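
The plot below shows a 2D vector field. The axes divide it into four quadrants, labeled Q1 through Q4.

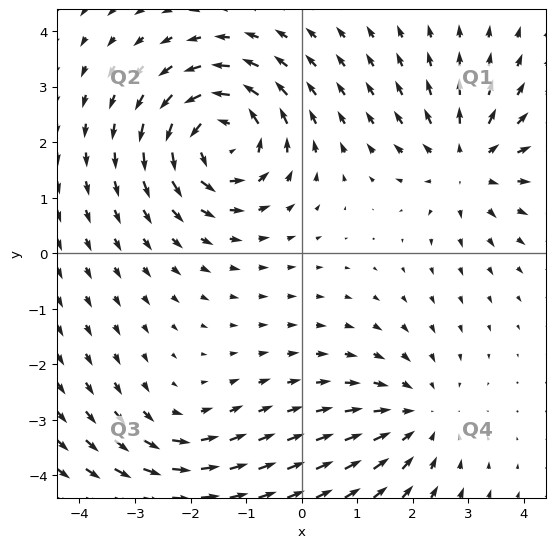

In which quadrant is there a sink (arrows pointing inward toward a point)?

The sink sits at approximately (2.1, -2.9), which lies in quadrant Q4. The divergence there is about -3, negative as expected for a sink.

Q4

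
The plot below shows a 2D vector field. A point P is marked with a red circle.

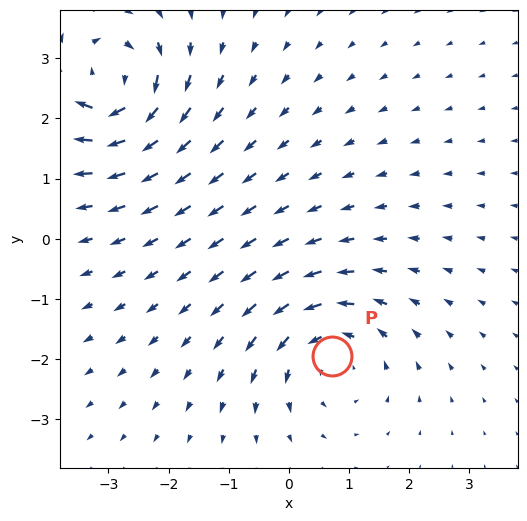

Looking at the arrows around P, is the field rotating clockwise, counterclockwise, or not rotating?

Near P at (0.7, -1.9) the arrows circulate counterclockwise. The curl (z-component) there is about +4; positive curl means counterclockwise rotation.

counterclockwise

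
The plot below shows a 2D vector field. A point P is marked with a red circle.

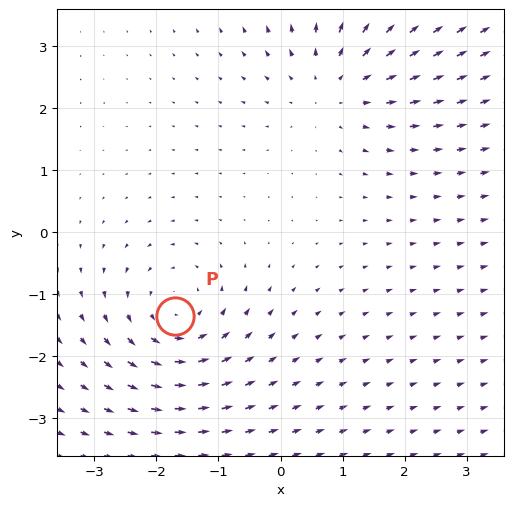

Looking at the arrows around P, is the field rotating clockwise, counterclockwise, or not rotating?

Near P at (-1.7, -1.3) the arrows circulate counterclockwise. The curl (z-component) there is about +3; positive curl means counterclockwise rotation.

counterclockwise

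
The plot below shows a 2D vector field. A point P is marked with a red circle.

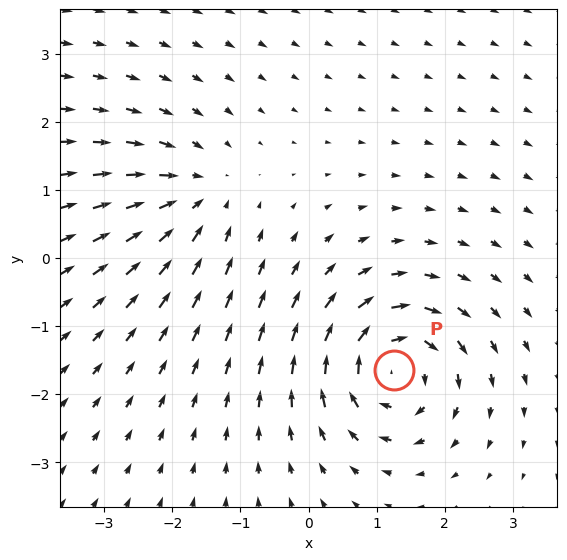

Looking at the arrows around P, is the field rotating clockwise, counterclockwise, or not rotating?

Near P at (1.3, -1.6) the arrows circulate clockwise. The curl (z-component) there is about -6; negative curl means clockwise rotation.

clockwise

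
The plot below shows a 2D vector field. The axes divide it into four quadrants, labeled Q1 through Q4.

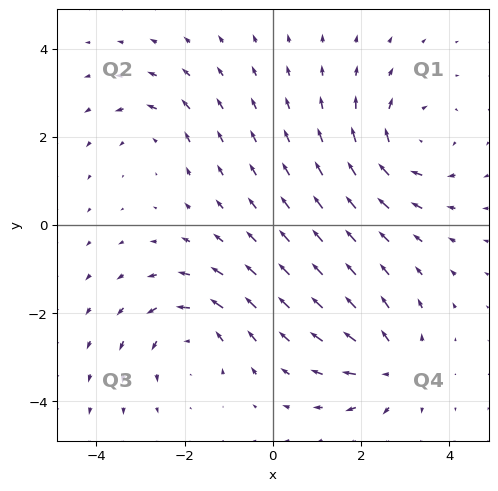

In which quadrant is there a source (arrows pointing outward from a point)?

The source sits at approximately (2.7, -3.2), which lies in quadrant Q4. The divergence there is about +4, positive as expected for a source.

Q4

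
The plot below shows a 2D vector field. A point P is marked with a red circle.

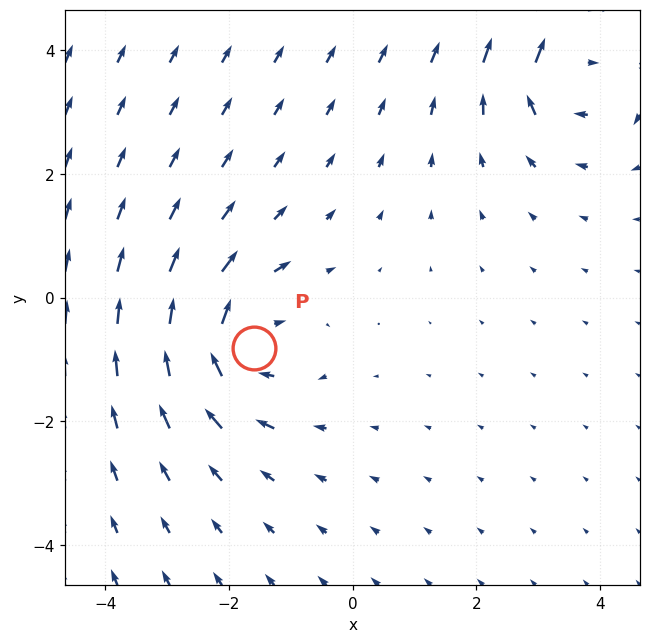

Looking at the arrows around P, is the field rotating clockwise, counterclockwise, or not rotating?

clockwise

Near P at (-1.6, -0.8) the arrows circulate clockwise. The curl (z-component) there is about -4; negative curl means clockwise rotation.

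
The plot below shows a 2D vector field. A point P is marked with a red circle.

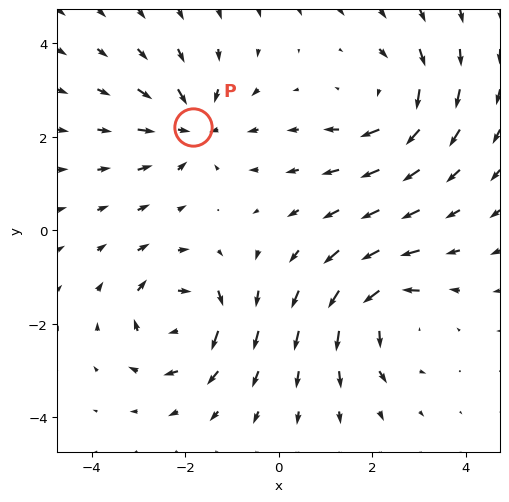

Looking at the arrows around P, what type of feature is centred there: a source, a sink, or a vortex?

At P (-1.8, 2.2) the arrows converge inward. Divergence about -4, curl ≈0 — negative divergence with near-zero curl is a sink.

sink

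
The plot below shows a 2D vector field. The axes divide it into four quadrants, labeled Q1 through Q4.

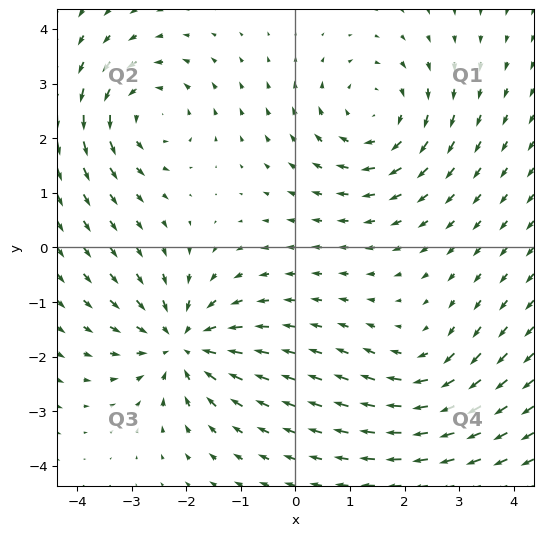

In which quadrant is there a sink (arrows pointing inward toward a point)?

Q3

The sink sits at approximately (-2.1, -1.8), which lies in quadrant Q3. The divergence there is about -4, negative as expected for a sink.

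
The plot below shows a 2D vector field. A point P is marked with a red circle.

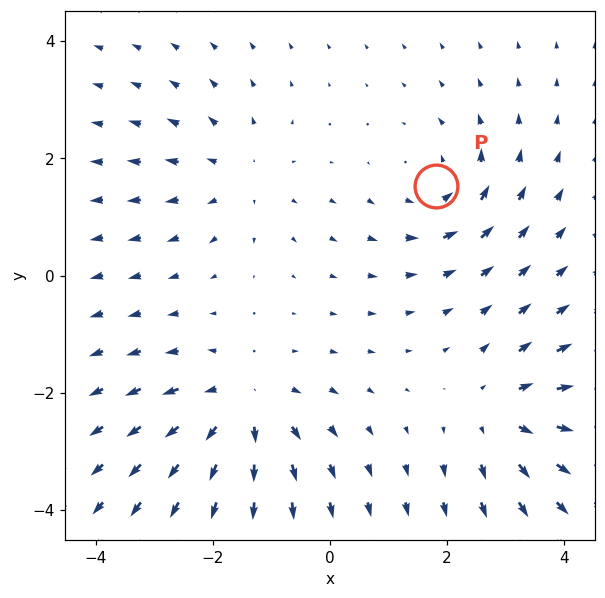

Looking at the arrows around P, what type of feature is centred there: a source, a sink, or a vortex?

vortex

At P (1.8, 1.5) the arrows circulate counterclockwise. Divergence ≈0, curl about +4 — near-zero divergence with nonzero curl is a vortex.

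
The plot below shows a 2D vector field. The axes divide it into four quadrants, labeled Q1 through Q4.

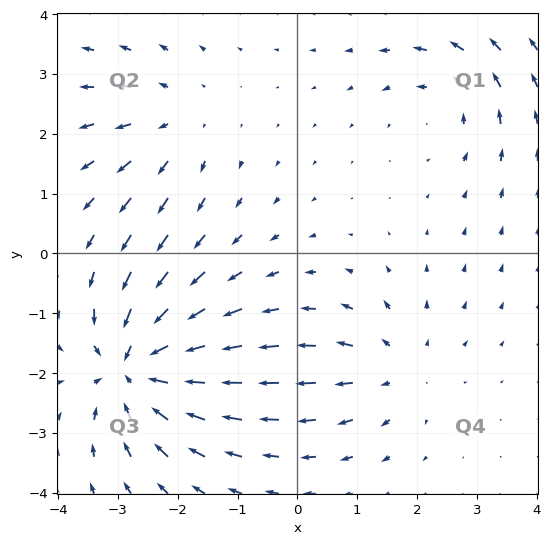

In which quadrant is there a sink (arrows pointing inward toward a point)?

The sink sits at approximately (-2.7, -1.9), which lies in quadrant Q3. The divergence there is about -6, negative as expected for a sink.

Q3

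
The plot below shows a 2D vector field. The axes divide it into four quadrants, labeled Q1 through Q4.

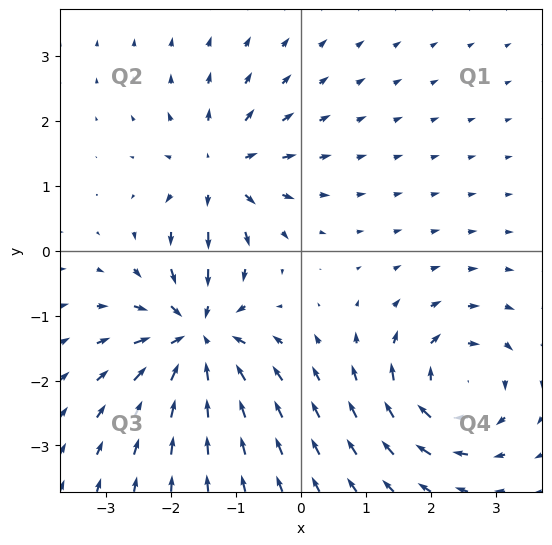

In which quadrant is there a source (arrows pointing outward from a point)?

Q2

The source sits at approximately (-1.3, 1.2), which lies in quadrant Q2. The divergence there is about +5, positive as expected for a source.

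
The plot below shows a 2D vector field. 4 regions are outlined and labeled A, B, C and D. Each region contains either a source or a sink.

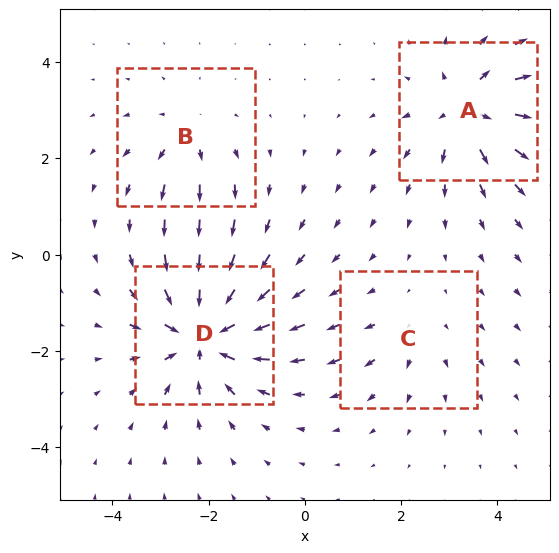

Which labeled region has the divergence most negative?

D

Divergence at each region's feature centre — A: about +5, B: about +3, C: about +2, D: about -7. Region D is most negative.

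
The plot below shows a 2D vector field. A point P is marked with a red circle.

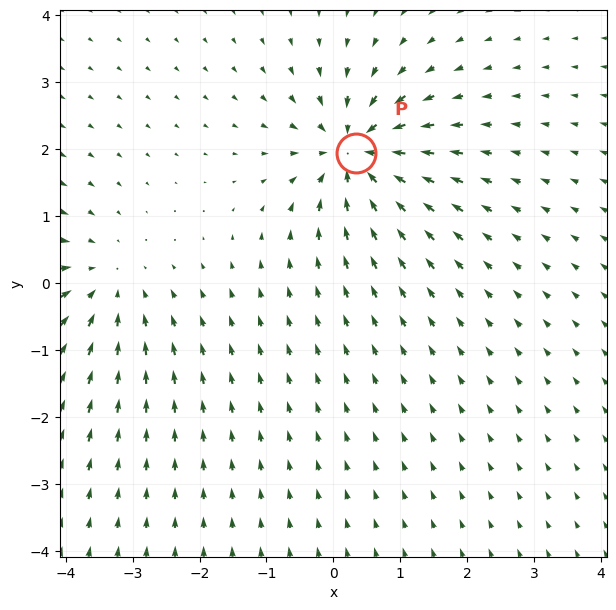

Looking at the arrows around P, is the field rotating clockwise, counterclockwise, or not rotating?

not rotating

Near P at (0.3, 1.9) the arrows show no circulation. The curl there is ≈0.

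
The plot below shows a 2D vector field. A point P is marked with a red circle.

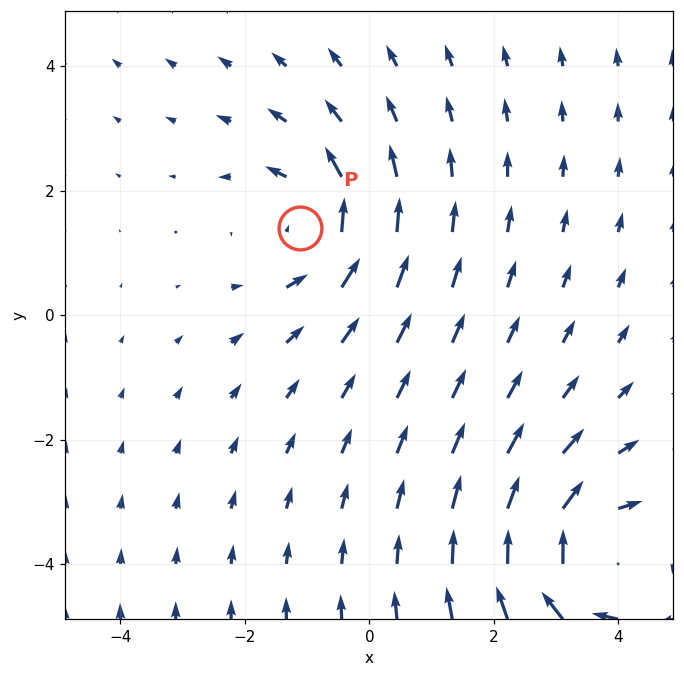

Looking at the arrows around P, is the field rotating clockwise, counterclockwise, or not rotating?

Near P at (-1.1, 1.4) the arrows circulate counterclockwise. The curl (z-component) there is about +4; positive curl means counterclockwise rotation.

counterclockwise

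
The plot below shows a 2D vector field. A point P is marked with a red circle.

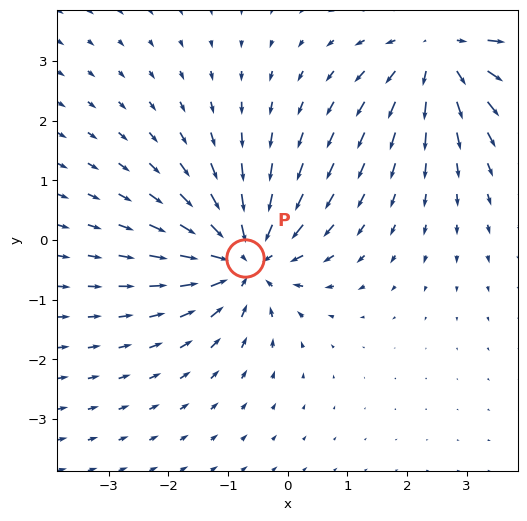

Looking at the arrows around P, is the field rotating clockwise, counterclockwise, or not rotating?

not rotating

Near P at (-0.7, -0.3) the arrows show no circulation. The curl there is ≈0.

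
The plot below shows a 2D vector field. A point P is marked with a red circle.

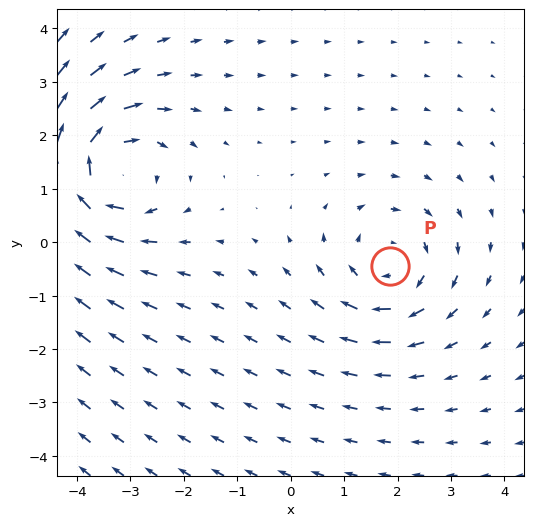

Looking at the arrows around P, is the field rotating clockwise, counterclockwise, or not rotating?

clockwise

Near P at (1.9, -0.4) the arrows circulate clockwise. The curl (z-component) there is about -3; negative curl means clockwise rotation.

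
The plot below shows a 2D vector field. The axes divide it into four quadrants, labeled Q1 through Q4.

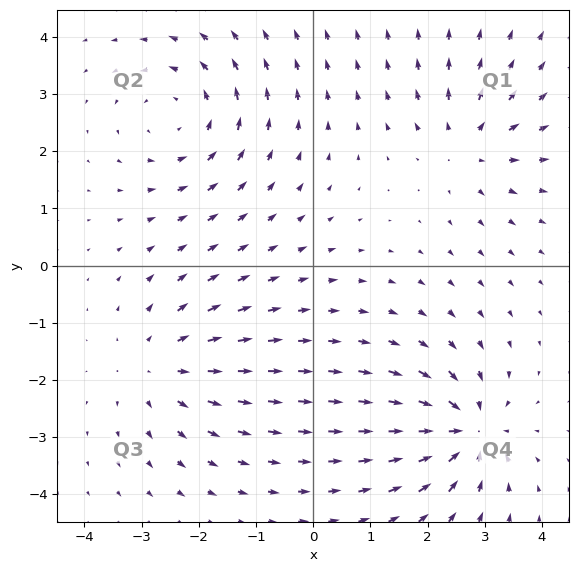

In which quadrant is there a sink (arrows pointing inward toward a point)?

The sink sits at approximately (2.7, -2.9), which lies in quadrant Q4. The divergence there is about -6, negative as expected for a sink.

Q4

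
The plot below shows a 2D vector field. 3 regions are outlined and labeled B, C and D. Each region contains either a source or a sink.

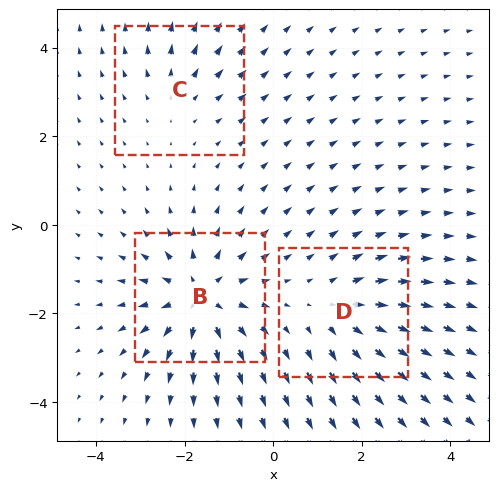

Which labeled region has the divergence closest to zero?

C

Divergence at each region's feature centre — B: about +5, C: about +2, D: about +3. Region C is closest to zero.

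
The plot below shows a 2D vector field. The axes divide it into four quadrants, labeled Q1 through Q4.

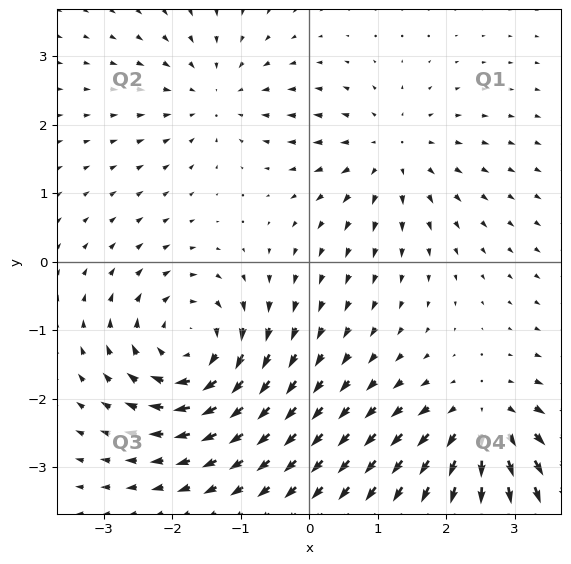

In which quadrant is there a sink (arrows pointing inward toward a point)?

Q2

The sink sits at approximately (-1.4, 2.4), which lies in quadrant Q2. The divergence there is about -3, negative as expected for a sink.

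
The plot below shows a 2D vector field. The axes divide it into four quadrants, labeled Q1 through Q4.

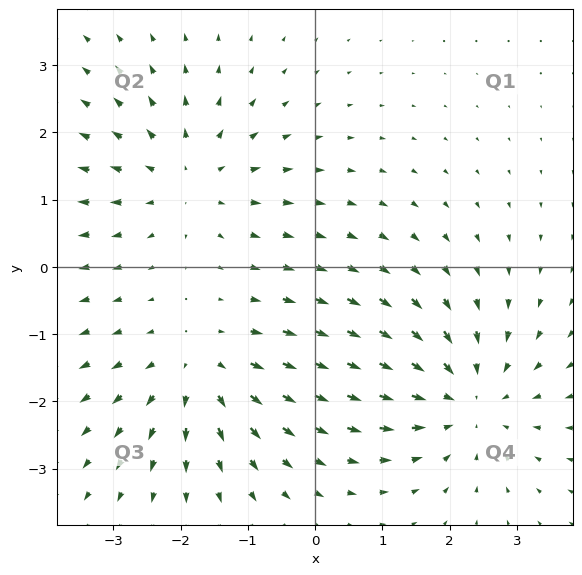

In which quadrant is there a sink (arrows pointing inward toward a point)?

The sink sits at approximately (2.3, -2.0), which lies in quadrant Q4. The divergence there is about -3, negative as expected for a sink.

Q4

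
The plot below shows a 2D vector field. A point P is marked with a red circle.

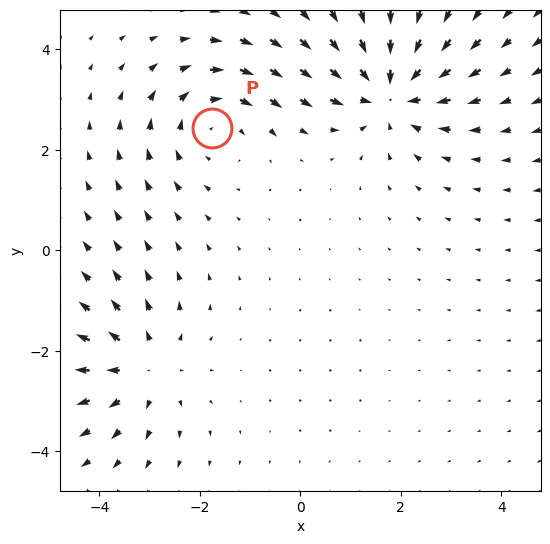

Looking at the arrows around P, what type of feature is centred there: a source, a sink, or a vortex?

vortex

At P (-1.8, 2.4) the arrows circulate clockwise. Divergence ≈0, curl about -2 — near-zero divergence with nonzero curl is a vortex.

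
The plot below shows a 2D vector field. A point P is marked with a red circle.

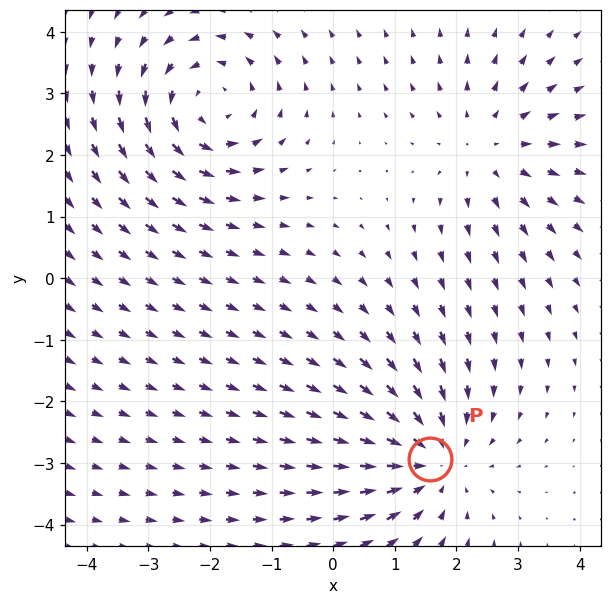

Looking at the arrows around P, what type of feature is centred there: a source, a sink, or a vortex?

At P (1.6, -2.9) the arrows converge inward. Divergence about -4, curl ≈0 — negative divergence with near-zero curl is a sink.

sink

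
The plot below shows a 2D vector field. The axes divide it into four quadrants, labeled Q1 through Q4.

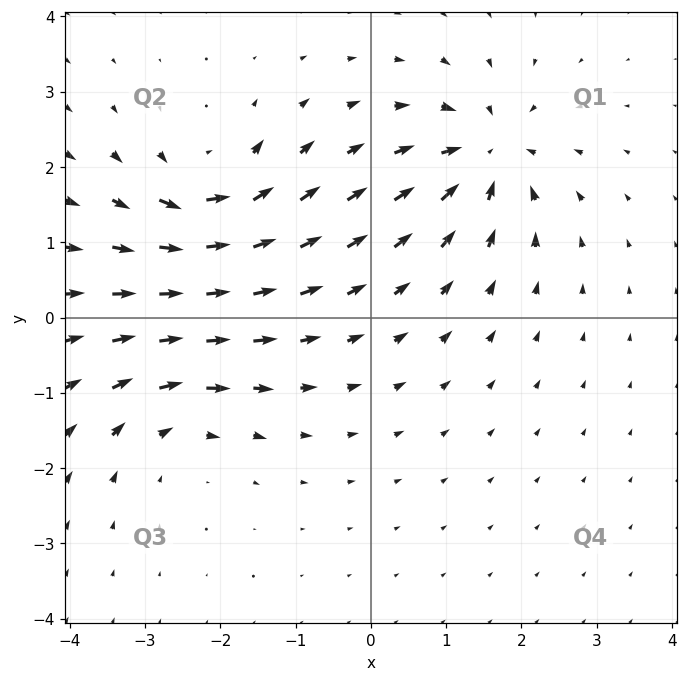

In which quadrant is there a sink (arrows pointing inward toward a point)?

The sink sits at approximately (1.5, 2.2), which lies in quadrant Q1. The divergence there is about -7, negative as expected for a sink.

Q1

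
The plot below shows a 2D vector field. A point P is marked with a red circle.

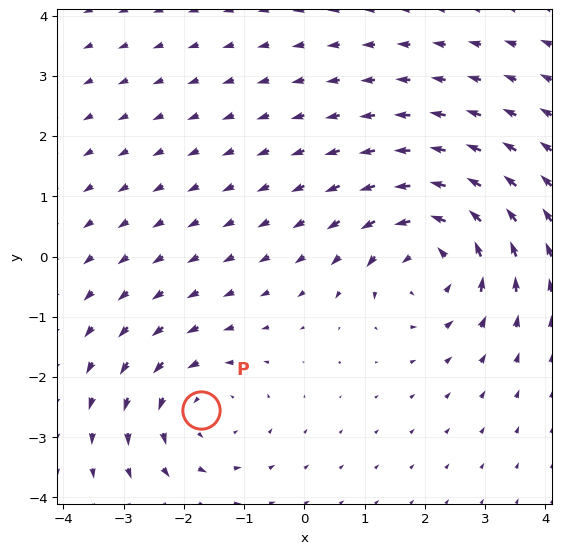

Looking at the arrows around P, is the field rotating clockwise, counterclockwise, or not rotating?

Near P at (-1.7, -2.5) the arrows circulate counterclockwise. The curl (z-component) there is about +3; positive curl means counterclockwise rotation.

counterclockwise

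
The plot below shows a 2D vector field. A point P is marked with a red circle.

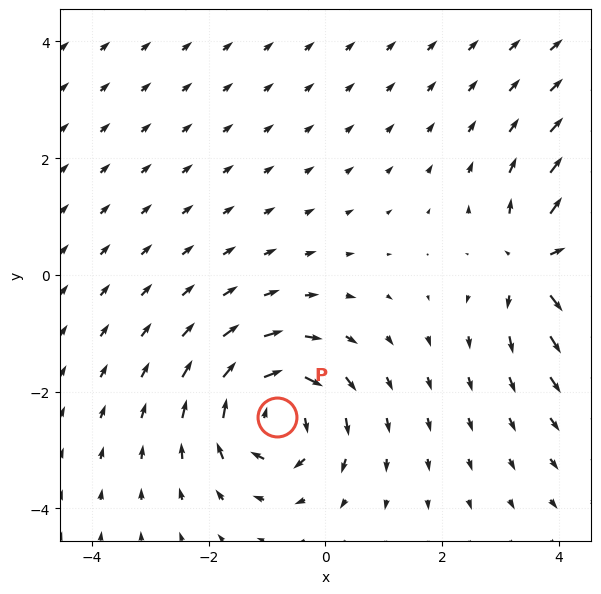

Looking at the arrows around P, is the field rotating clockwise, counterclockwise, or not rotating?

Near P at (-0.8, -2.4) the arrows circulate clockwise. The curl (z-component) there is about -5; negative curl means clockwise rotation.

clockwise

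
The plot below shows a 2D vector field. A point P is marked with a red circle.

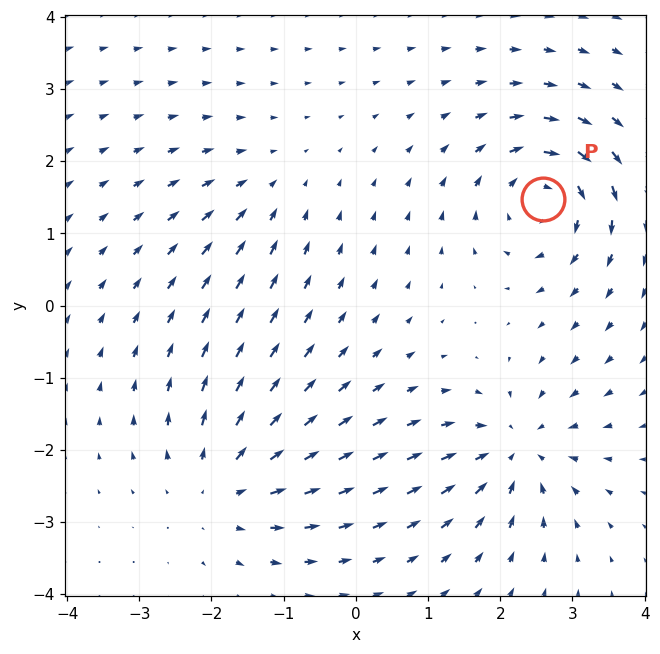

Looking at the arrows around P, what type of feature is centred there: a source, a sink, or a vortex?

At P (2.6, 1.5) the arrows circulate clockwise. Divergence ≈0, curl about -7 — near-zero divergence with nonzero curl is a vortex.

vortex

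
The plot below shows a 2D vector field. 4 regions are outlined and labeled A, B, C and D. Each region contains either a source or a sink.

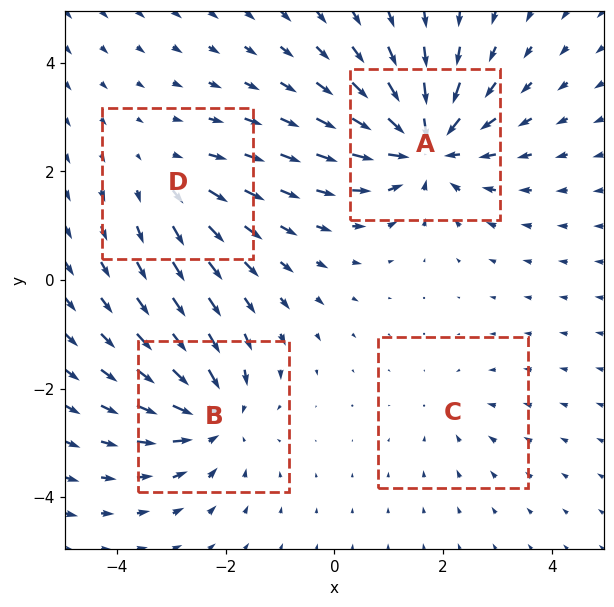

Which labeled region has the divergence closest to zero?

Divergence at each region's feature centre — A: about -7, B: about -5, C: about -2, D: about +3. Region C is closest to zero.

C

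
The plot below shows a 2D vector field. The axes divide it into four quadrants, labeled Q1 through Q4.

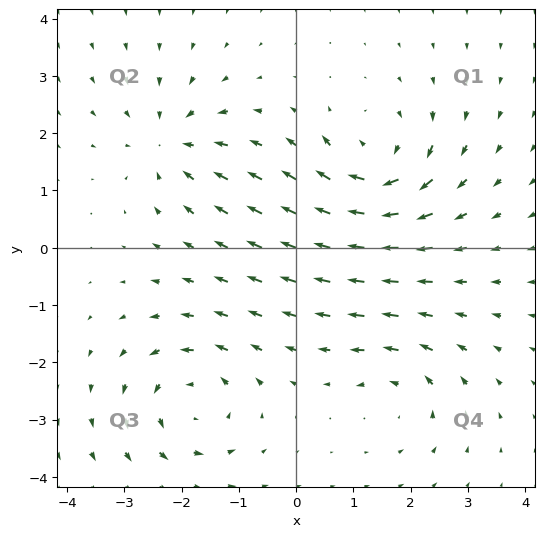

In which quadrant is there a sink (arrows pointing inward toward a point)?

Q2

The sink sits at approximately (-2.2, 1.8), which lies in quadrant Q2. The divergence there is about -5, negative as expected for a sink.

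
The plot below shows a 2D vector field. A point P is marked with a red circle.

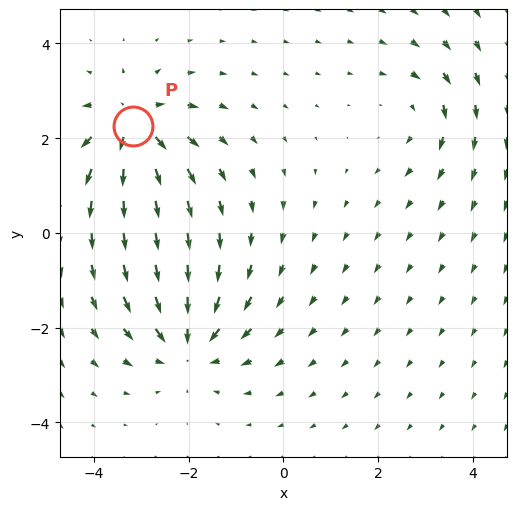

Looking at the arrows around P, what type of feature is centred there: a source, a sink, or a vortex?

At P (-3.2, 2.2) the arrows spread outward. Divergence about +5, curl ≈0 — positive divergence with near-zero curl is a source.

source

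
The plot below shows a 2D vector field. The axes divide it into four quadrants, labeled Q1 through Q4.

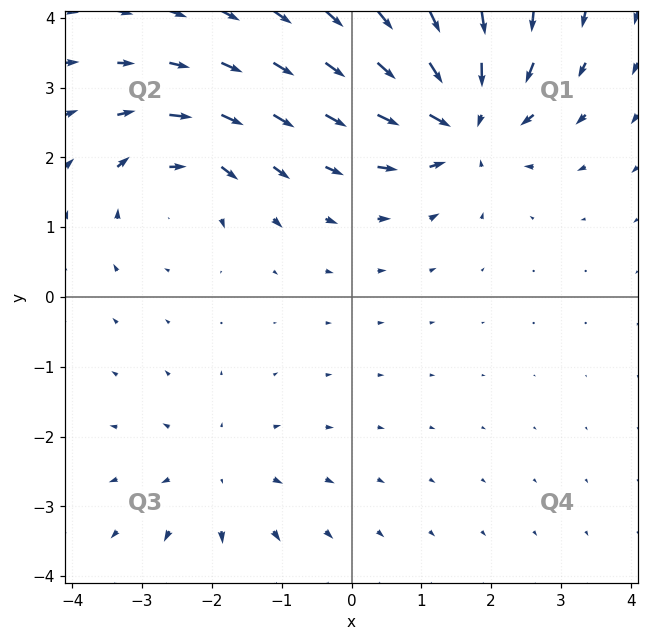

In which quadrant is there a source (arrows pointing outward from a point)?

The source sits at approximately (-1.9, -2.5), which lies in quadrant Q3. The divergence there is about +2, positive as expected for a source.

Q3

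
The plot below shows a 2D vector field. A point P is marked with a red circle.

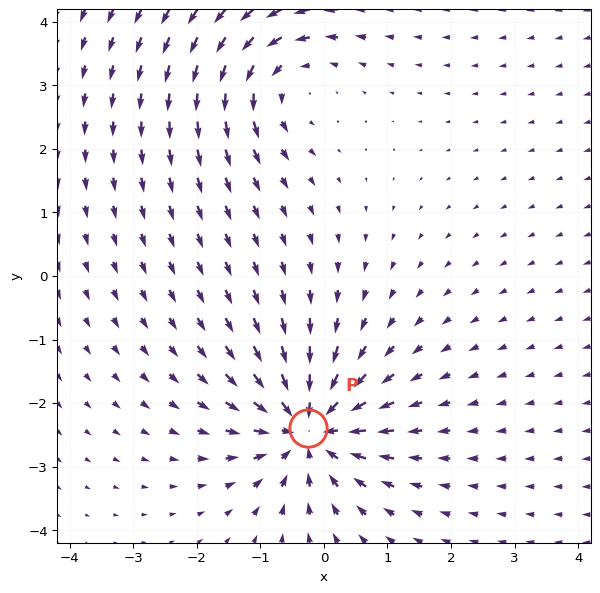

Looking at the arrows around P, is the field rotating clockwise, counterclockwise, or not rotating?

Near P at (-0.2, -2.4) the arrows show no circulation. The curl there is ≈0.

not rotating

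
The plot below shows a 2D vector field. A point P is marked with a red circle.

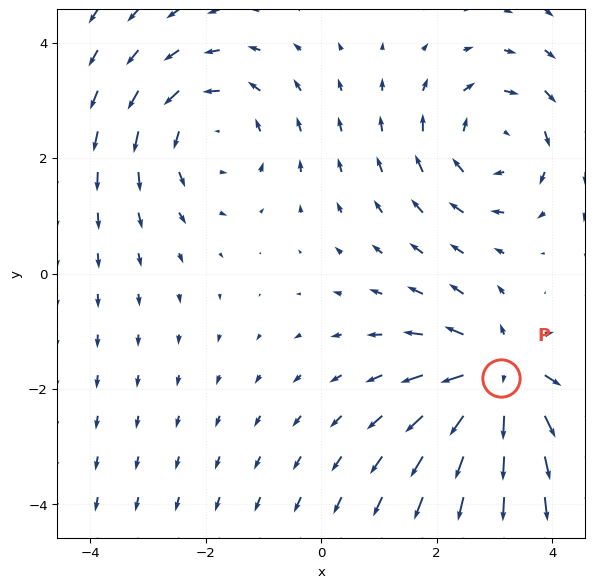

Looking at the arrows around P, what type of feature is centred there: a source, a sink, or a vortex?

source

At P (3.1, -1.8) the arrows spread outward. Divergence about +4, curl ≈0 — positive divergence with near-zero curl is a source.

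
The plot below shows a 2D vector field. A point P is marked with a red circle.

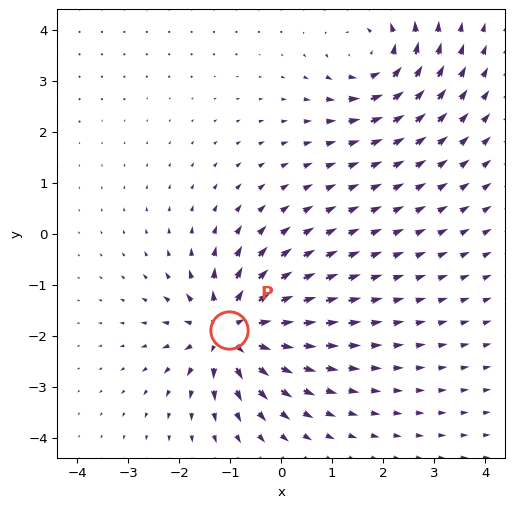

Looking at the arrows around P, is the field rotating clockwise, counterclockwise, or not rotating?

not rotating

Near P at (-1.0, -1.9) the arrows show no circulation. The curl there is ≈0.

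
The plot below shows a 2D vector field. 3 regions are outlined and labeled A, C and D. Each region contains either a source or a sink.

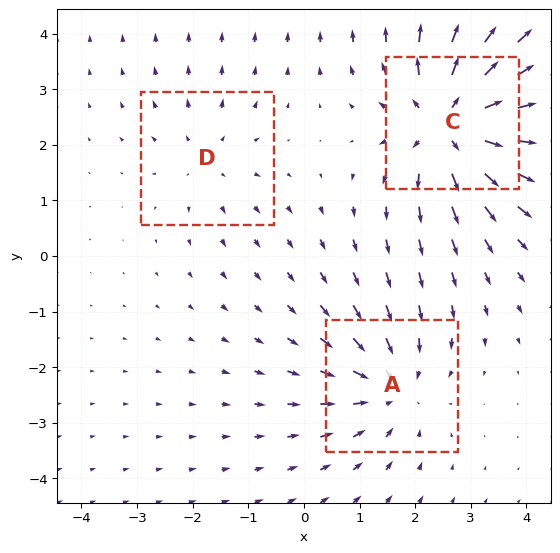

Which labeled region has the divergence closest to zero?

D

Divergence at each region's feature centre — A: about -3, C: about +5, D: about +2. Region D is closest to zero.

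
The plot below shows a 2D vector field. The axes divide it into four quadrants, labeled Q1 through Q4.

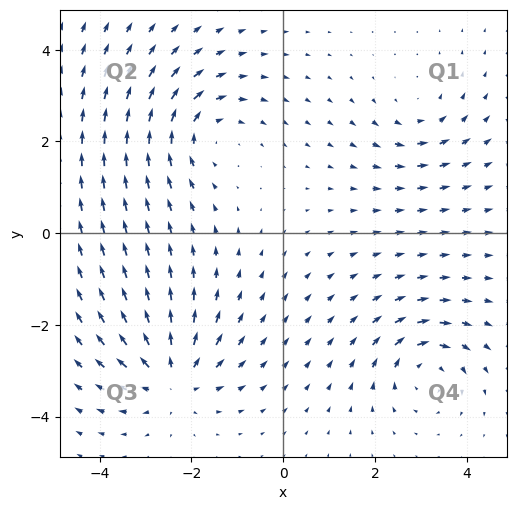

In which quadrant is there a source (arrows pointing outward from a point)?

The source sits at approximately (-2.4, -3.2), which lies in quadrant Q3. The divergence there is about +5, positive as expected for a source.

Q3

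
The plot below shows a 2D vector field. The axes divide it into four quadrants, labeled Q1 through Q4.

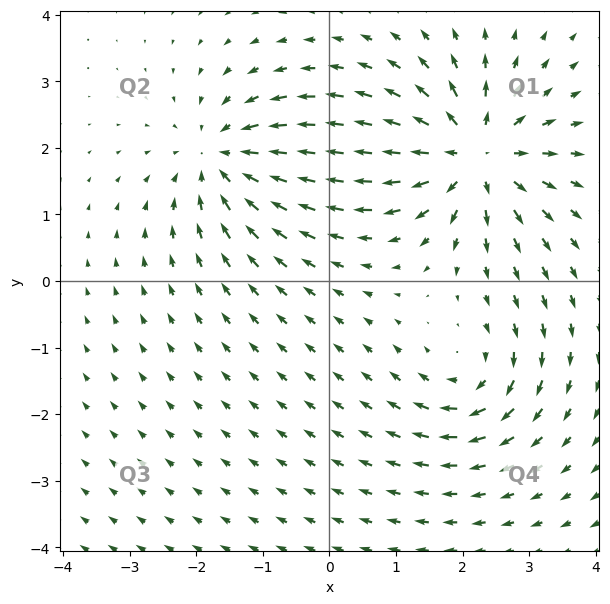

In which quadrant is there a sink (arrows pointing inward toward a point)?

Q2

The sink sits at approximately (-1.6, 1.8), which lies in quadrant Q2. The divergence there is about -5, negative as expected for a sink.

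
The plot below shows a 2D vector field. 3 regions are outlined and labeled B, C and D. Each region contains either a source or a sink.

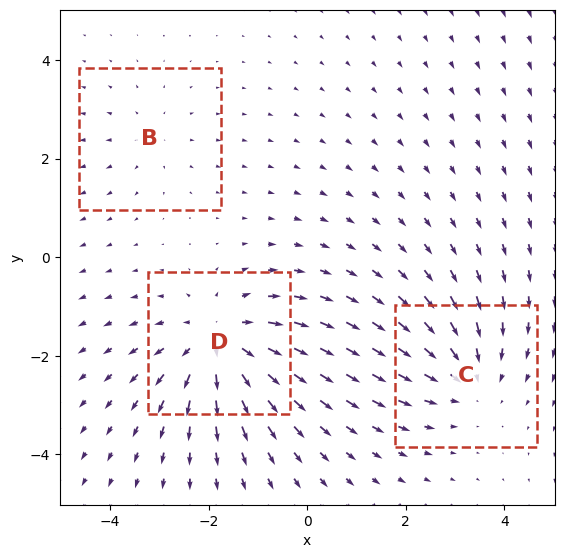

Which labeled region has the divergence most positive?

D

Divergence at each region's feature centre — B: about +2, C: about -3, D: about +4. Region D is most positive.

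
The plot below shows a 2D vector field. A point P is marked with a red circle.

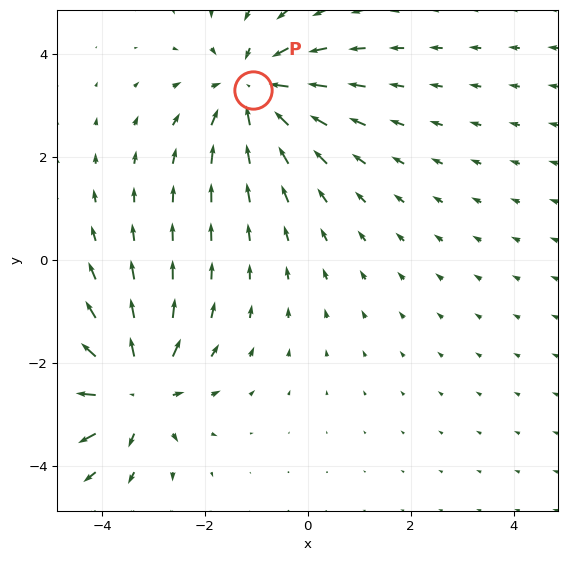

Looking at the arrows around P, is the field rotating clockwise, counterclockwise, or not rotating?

not rotating

Near P at (-1.1, 3.3) the arrows show no circulation. The curl there is ≈0.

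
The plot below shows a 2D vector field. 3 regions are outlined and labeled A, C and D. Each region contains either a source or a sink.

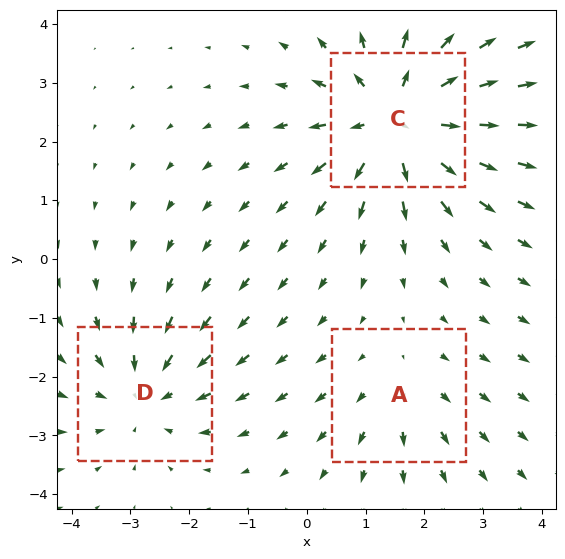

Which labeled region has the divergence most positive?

C

Divergence at each region's feature centre — A: about +2, C: about +4, D: about -3. Region C is most positive.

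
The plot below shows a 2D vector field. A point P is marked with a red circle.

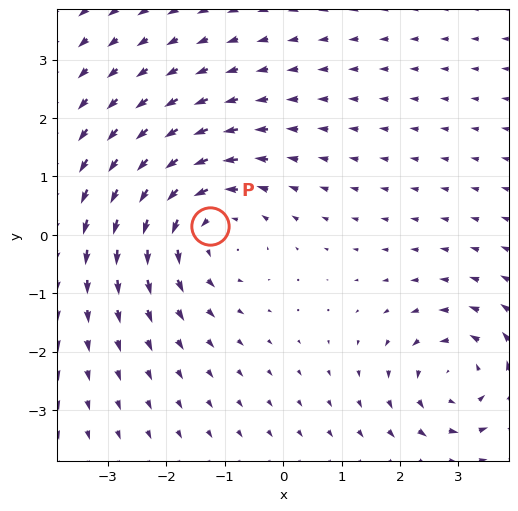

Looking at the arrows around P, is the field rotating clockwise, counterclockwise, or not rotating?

counterclockwise

Near P at (-1.3, 0.1) the arrows circulate counterclockwise. The curl (z-component) there is about +4; positive curl means counterclockwise rotation.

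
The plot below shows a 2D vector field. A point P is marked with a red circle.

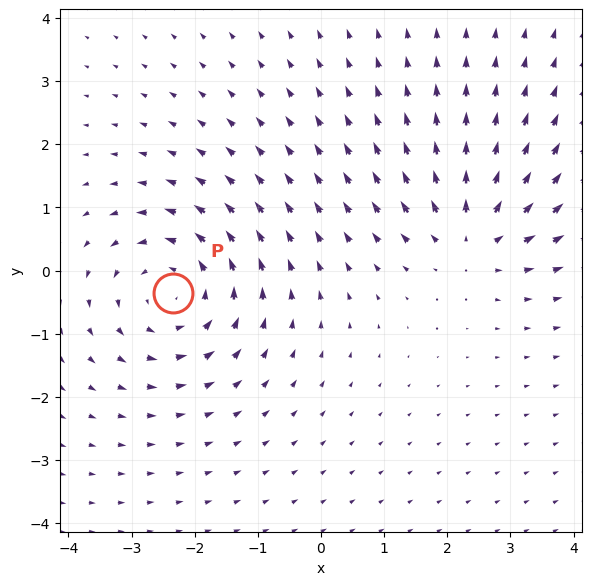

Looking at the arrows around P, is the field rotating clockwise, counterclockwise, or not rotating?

counterclockwise

Near P at (-2.3, -0.4) the arrows circulate counterclockwise. The curl (z-component) there is about +4; positive curl means counterclockwise rotation.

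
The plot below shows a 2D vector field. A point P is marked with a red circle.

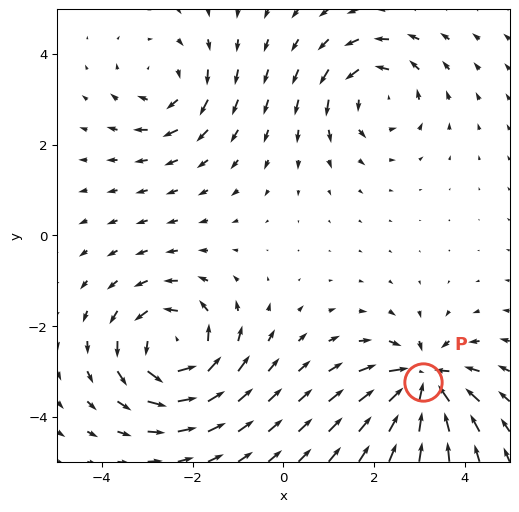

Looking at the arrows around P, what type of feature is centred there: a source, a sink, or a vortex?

At P (3.1, -3.2) the arrows converge inward. Divergence about -6, curl ≈0 — negative divergence with near-zero curl is a sink.

sink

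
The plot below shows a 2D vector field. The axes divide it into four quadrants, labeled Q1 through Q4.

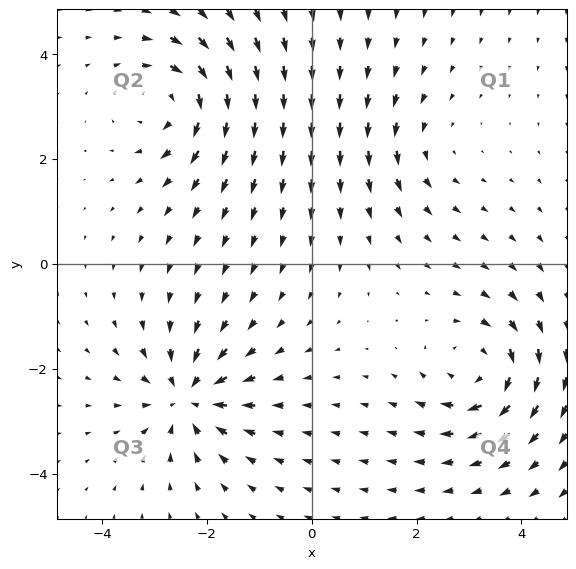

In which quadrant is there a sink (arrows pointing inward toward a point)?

The sink sits at approximately (-2.4, -2.5), which lies in quadrant Q3. The divergence there is about -6, negative as expected for a sink.

Q3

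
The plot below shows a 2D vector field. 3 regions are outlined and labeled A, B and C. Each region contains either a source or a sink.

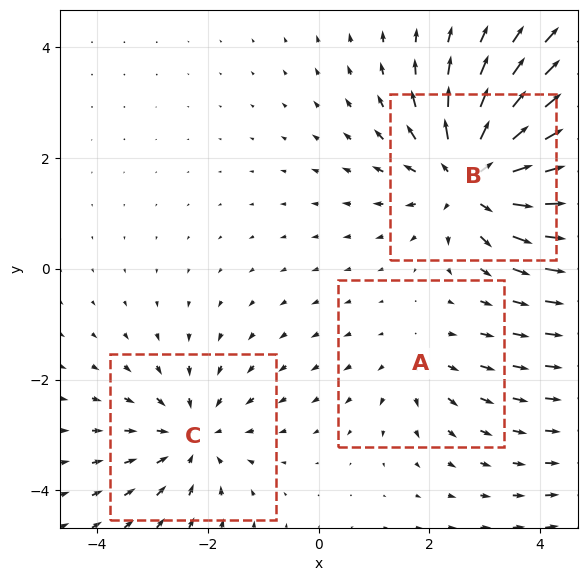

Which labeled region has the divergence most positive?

B

Divergence at each region's feature centre — A: about +2, B: about +5, C: about -3. Region B is most positive.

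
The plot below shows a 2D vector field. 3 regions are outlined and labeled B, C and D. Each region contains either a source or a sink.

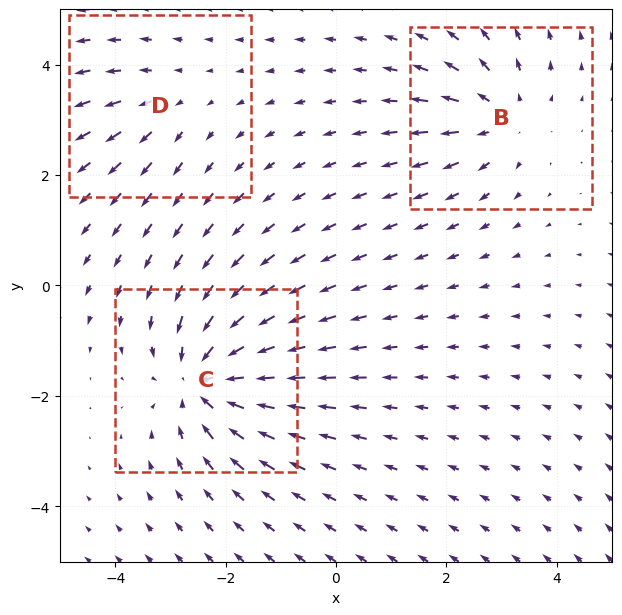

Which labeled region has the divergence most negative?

C

Divergence at each region's feature centre — B: about +3, C: about -5, D: about +2. Region C is most negative.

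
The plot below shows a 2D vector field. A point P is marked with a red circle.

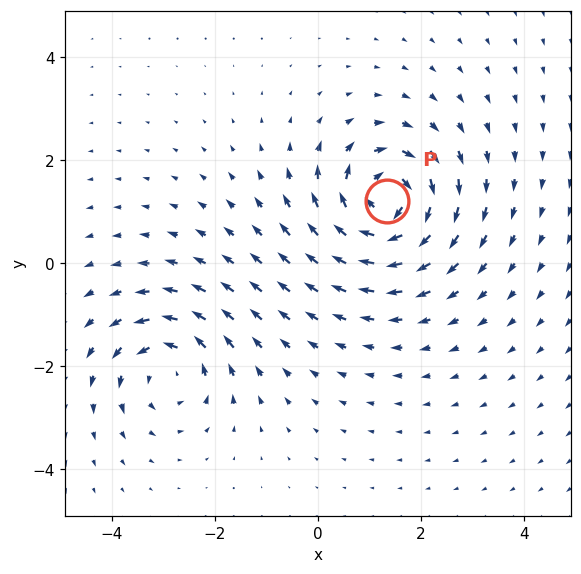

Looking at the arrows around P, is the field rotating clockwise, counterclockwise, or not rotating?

Near P at (1.3, 1.2) the arrows circulate clockwise. The curl (z-component) there is about -5; negative curl means clockwise rotation.

clockwise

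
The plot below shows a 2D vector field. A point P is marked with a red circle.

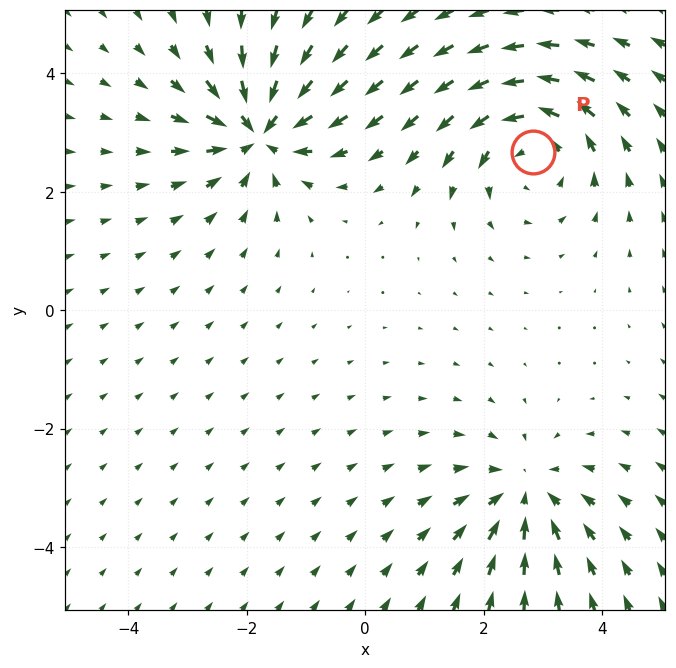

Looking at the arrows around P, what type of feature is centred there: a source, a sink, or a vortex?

At P (2.8, 2.7) the arrows circulate counterclockwise. Divergence ≈0, curl about +5 — near-zero divergence with nonzero curl is a vortex.

vortex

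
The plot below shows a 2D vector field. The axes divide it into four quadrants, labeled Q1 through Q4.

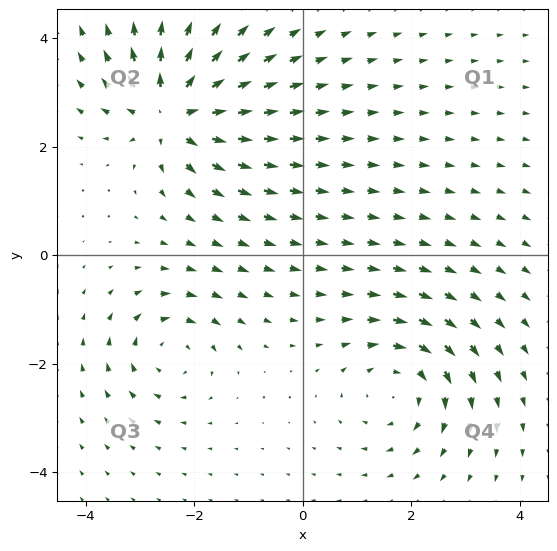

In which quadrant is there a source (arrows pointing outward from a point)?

Q2

The source sits at approximately (-2.4, 2.6), which lies in quadrant Q2. The divergence there is about +7, positive as expected for a source.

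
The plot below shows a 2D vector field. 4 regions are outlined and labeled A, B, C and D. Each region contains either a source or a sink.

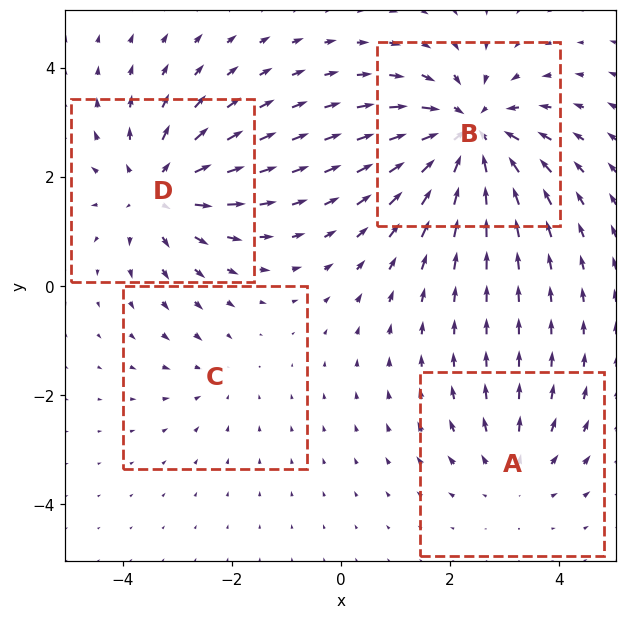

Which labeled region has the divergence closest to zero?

C

Divergence at each region's feature centre — A: about +3, B: about -6, C: about -2, D: about +5. Region C is closest to zero.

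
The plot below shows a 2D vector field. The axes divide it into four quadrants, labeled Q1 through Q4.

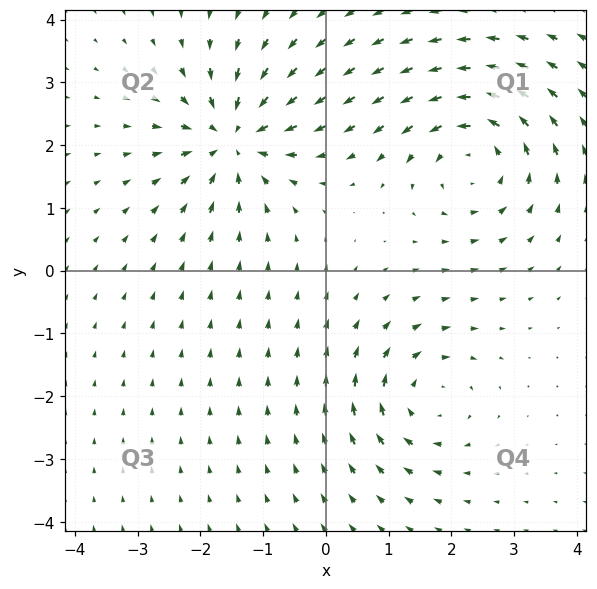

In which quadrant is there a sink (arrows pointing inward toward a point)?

The sink sits at approximately (-1.5, 2.1), which lies in quadrant Q2. The divergence there is about -6, negative as expected for a sink.

Q2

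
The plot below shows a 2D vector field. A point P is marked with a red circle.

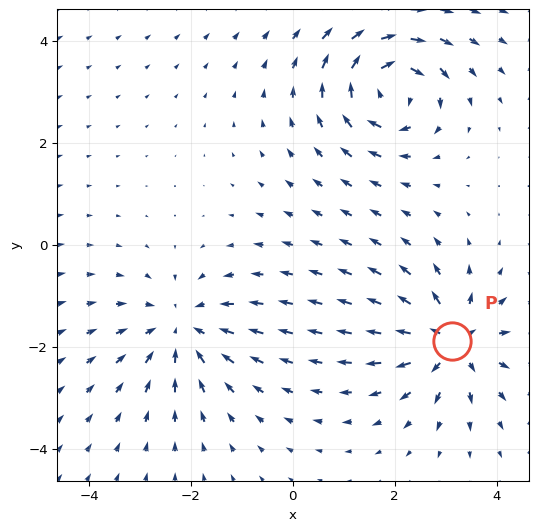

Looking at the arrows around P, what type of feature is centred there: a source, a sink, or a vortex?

At P (3.1, -1.9) the arrows spread outward. Divergence about +6, curl ≈0 — positive divergence with near-zero curl is a source.

source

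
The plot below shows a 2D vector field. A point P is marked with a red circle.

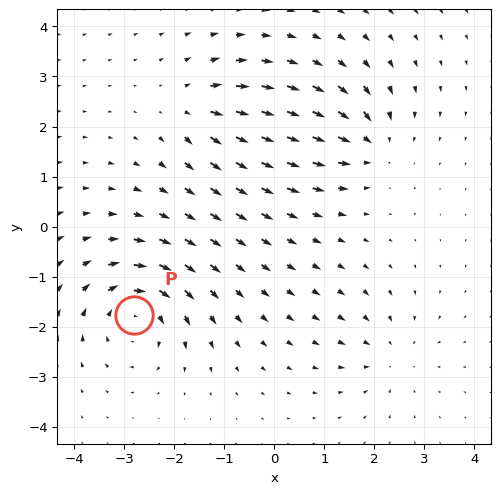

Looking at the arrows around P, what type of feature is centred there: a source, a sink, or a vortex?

At P (-2.8, -1.8) the arrows circulate clockwise. Divergence ≈0, curl about -5 — near-zero divergence with nonzero curl is a vortex.

vortex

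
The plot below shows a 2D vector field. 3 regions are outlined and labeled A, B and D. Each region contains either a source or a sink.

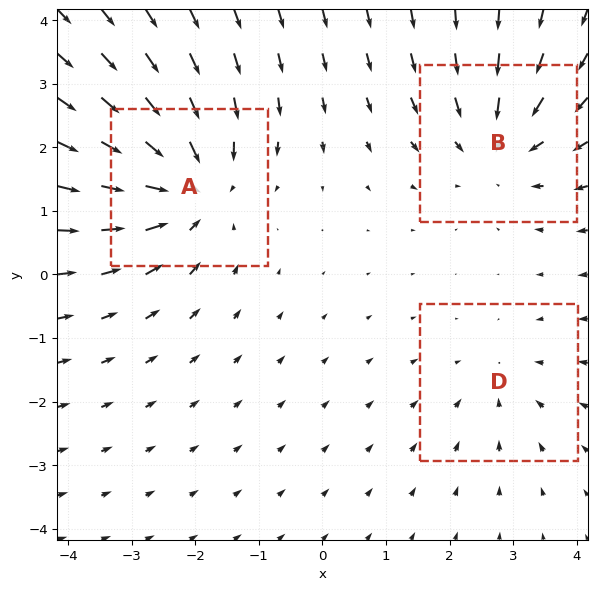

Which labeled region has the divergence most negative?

A

Divergence at each region's feature centre — A: about -4, B: about -3, D: about -2. Region A is most negative.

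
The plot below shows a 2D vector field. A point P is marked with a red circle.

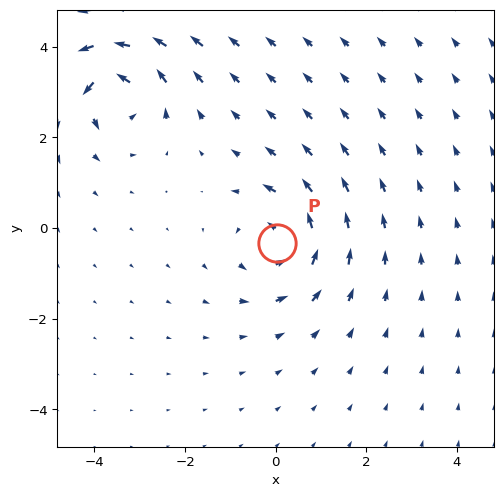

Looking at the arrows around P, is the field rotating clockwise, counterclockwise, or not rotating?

counterclockwise

Near P at (0.0, -0.3) the arrows circulate counterclockwise. The curl (z-component) there is about +6; positive curl means counterclockwise rotation.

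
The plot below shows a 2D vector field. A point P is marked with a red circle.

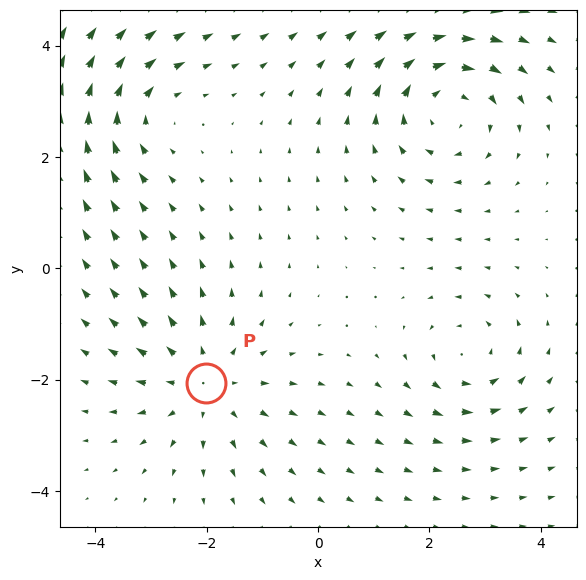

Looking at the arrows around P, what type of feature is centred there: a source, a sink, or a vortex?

At P (-2.0, -2.1) the arrows spread outward. Divergence about +3, curl ≈0 — positive divergence with near-zero curl is a source.

source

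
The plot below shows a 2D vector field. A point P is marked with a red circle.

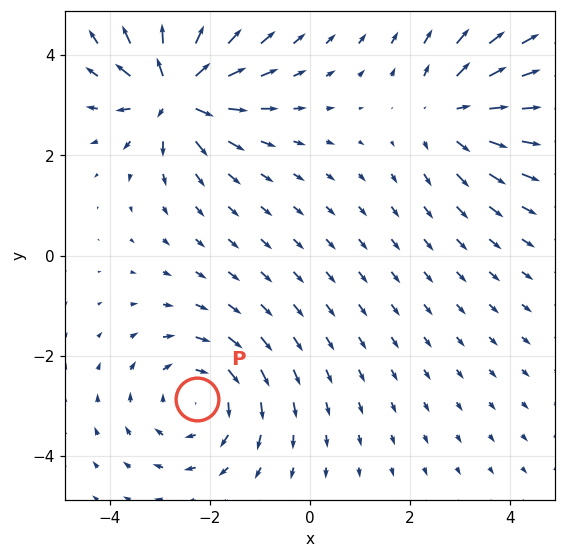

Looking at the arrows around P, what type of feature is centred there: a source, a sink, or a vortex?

At P (-2.3, -2.9) the arrows circulate clockwise. Divergence ≈0, curl about -4 — near-zero divergence with nonzero curl is a vortex.

vortex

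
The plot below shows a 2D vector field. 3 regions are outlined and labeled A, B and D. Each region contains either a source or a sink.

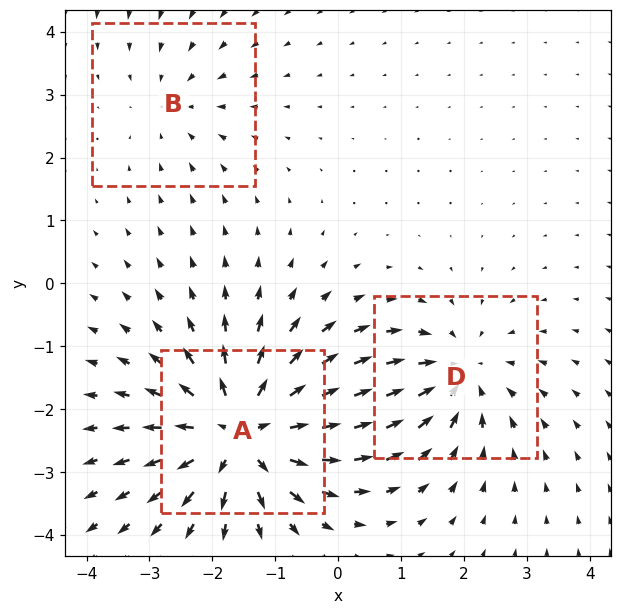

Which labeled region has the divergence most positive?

A

Divergence at each region's feature centre — A: about +5, B: about -2, D: about -3. Region A is most positive.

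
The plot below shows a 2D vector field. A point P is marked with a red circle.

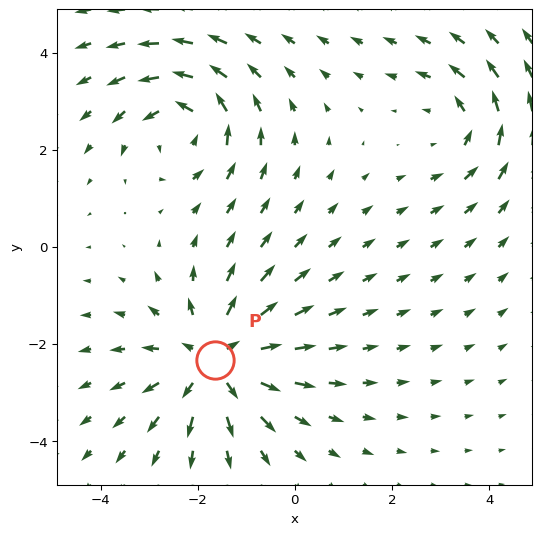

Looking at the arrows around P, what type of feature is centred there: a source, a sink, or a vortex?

At P (-1.6, -2.3) the arrows spread outward. Divergence about +4, curl ≈0 — positive divergence with near-zero curl is a source.

source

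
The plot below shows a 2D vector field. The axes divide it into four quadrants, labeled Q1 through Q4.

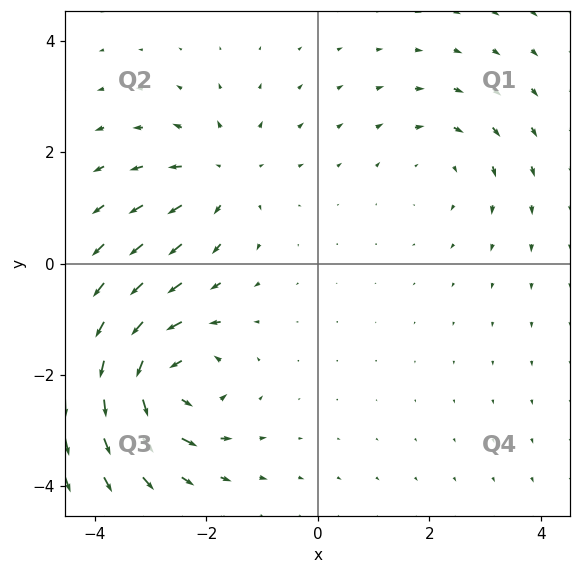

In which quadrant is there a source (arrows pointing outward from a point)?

The source sits at approximately (-1.7, 1.6), which lies in quadrant Q2. The divergence there is about +3, positive as expected for a source.

Q2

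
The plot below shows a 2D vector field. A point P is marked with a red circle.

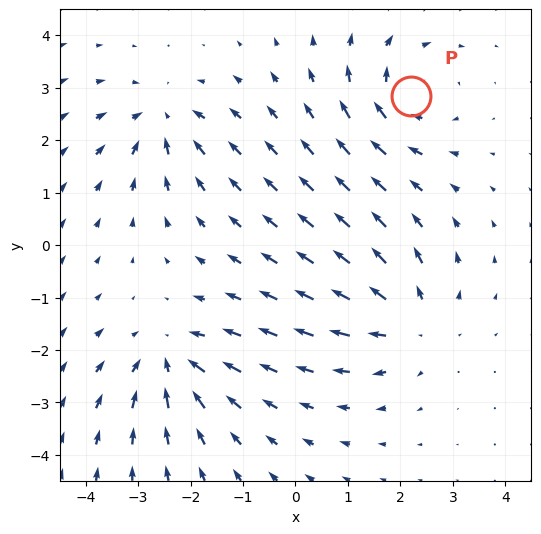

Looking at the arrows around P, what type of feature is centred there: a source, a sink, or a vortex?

At P (2.2, 2.8) the arrows circulate clockwise. Divergence ≈0, curl about -5 — near-zero divergence with nonzero curl is a vortex.

vortex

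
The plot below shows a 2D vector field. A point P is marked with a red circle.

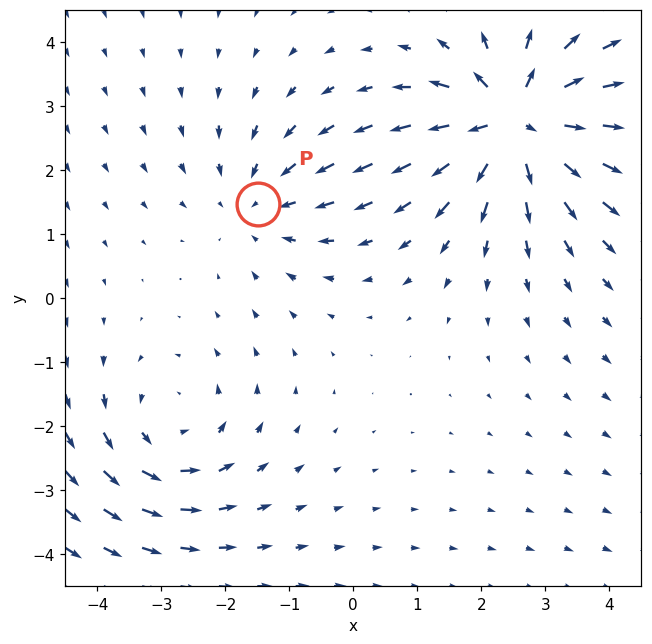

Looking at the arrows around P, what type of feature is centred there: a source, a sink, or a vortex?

At P (-1.5, 1.5) the arrows converge inward. Divergence about -2, curl ≈0 — negative divergence with near-zero curl is a sink.

sink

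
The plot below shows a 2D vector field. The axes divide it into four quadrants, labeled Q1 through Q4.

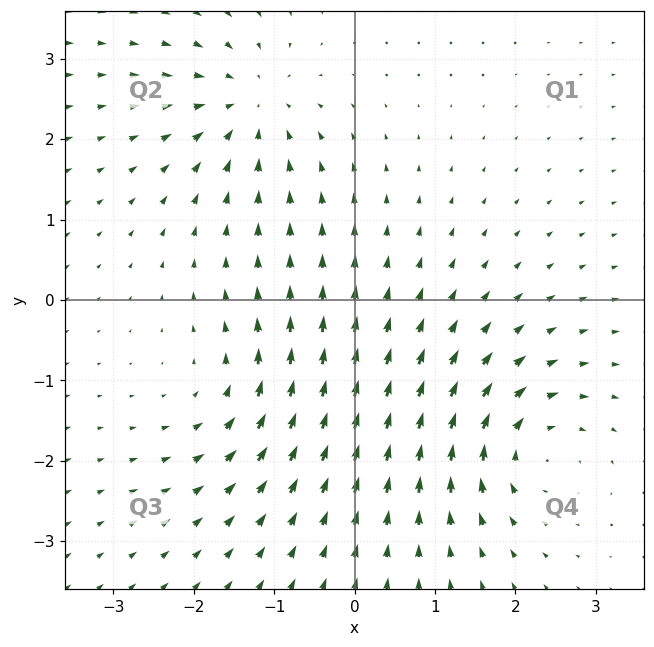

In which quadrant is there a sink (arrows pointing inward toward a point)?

The sink sits at approximately (-1.3, 2.4), which lies in quadrant Q2. The divergence there is about -5, negative as expected for a sink.

Q2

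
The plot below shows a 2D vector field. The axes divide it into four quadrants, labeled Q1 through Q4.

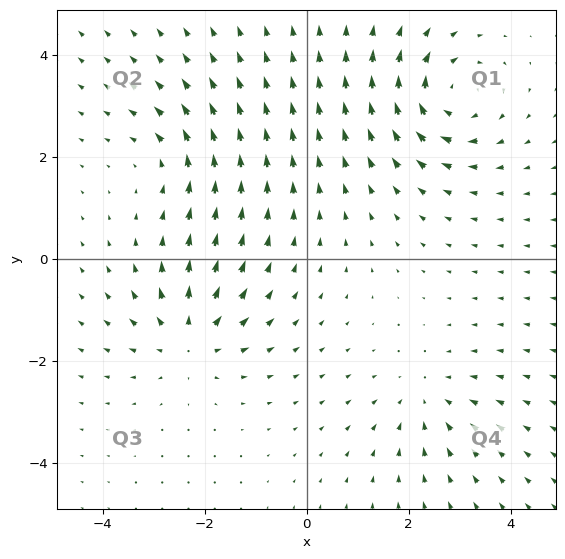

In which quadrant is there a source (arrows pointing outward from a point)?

Q3

The source sits at approximately (-2.3, -1.6), which lies in quadrant Q3. The divergence there is about +5, positive as expected for a source.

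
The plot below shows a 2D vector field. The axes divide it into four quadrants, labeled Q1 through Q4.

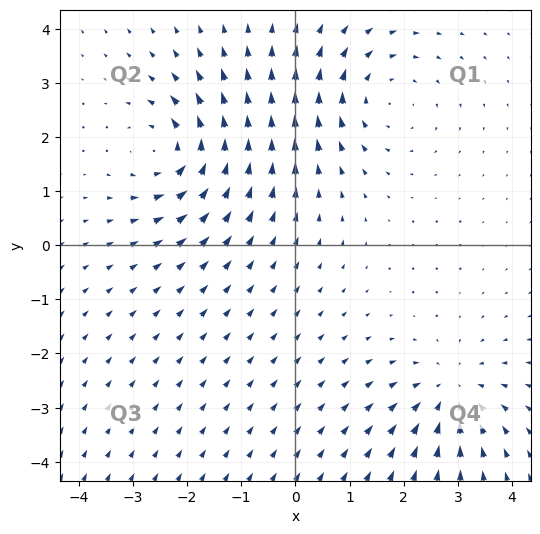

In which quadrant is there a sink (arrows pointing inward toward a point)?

Q4

The sink sits at approximately (2.9, -2.7), which lies in quadrant Q4. The divergence there is about -3, negative as expected for a sink.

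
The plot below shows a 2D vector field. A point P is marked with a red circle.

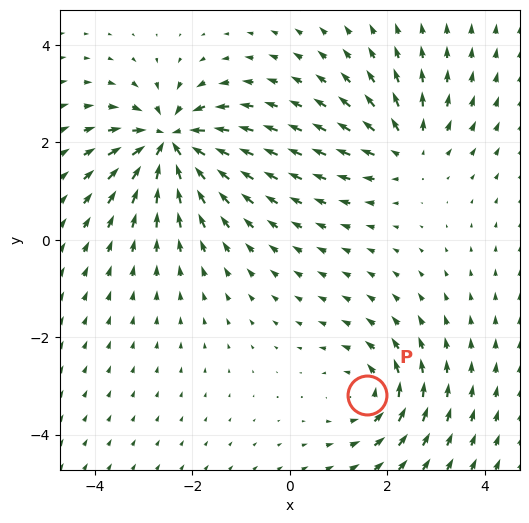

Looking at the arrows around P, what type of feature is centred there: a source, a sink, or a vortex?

vortex

At P (1.6, -3.2) the arrows circulate counterclockwise. Divergence ≈0, curl about +4 — near-zero divergence with nonzero curl is a vortex.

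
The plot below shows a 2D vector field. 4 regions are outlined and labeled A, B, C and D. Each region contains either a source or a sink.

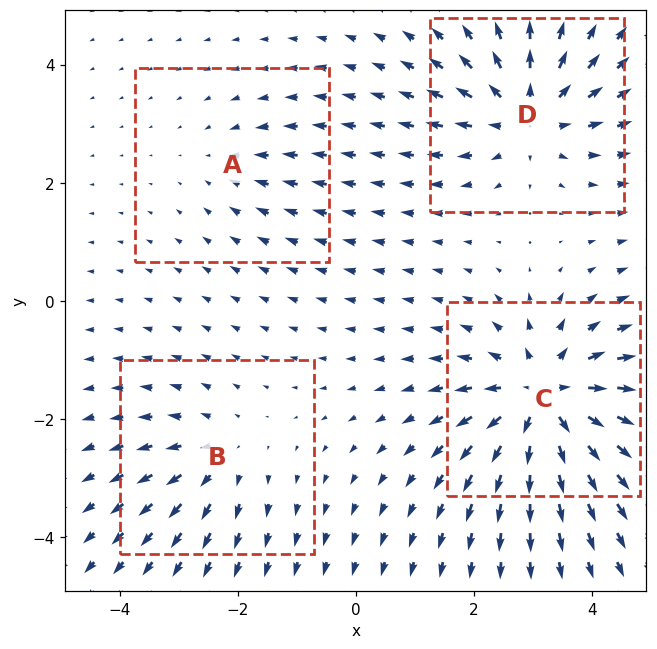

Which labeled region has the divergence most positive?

Divergence at each region's feature centre — A: about -2, B: about +3, C: about +7, D: about +6. Region C is most positive.

C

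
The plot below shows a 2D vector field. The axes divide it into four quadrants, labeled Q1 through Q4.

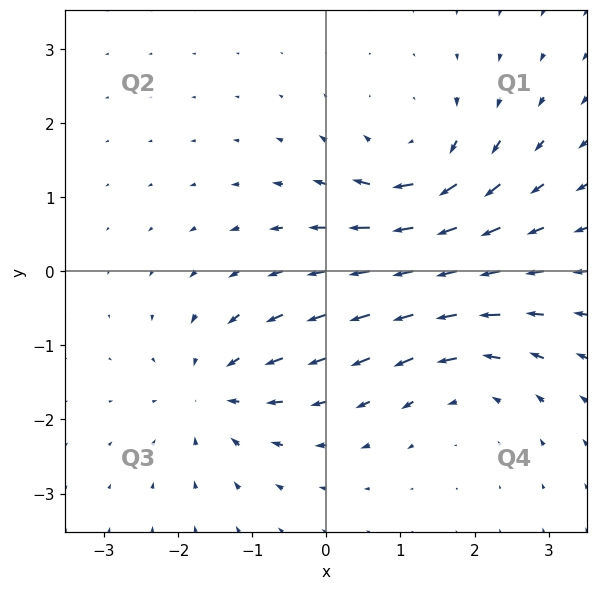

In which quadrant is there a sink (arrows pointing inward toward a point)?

Q3

The sink sits at approximately (-1.5, -1.6), which lies in quadrant Q3. The divergence there is about -4, negative as expected for a sink.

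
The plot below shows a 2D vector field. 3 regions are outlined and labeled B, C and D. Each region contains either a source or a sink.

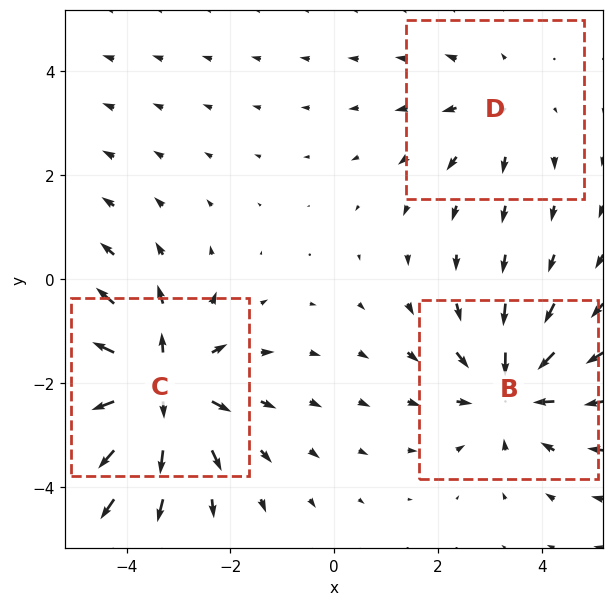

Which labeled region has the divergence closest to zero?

D

Divergence at each region's feature centre — B: about -3, C: about +5, D: about +2. Region D is closest to zero.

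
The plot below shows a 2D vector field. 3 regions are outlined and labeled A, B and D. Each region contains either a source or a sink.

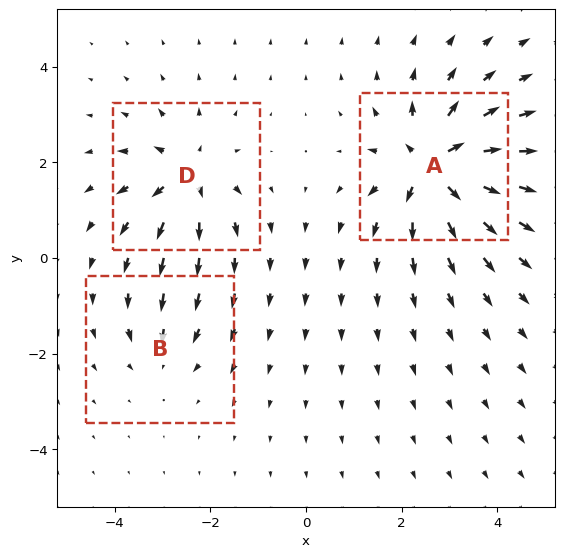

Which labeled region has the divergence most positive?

A

Divergence at each region's feature centre — A: about +6, B: about -2, D: about +4. Region A is most positive.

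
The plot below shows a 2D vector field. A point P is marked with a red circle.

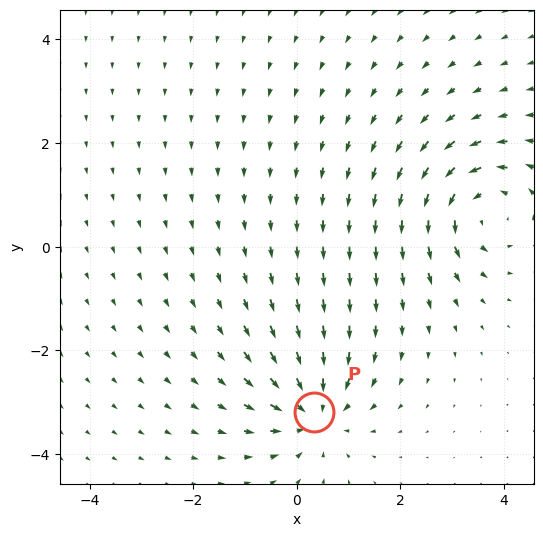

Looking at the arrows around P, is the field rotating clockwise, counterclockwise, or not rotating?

not rotating

Near P at (0.3, -3.2) the arrows show no circulation. The curl there is ≈0.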